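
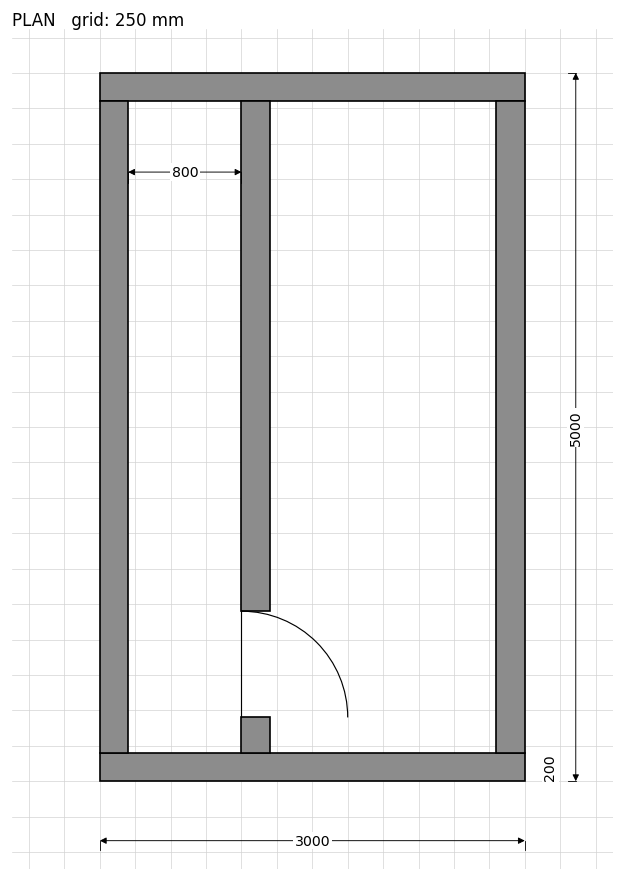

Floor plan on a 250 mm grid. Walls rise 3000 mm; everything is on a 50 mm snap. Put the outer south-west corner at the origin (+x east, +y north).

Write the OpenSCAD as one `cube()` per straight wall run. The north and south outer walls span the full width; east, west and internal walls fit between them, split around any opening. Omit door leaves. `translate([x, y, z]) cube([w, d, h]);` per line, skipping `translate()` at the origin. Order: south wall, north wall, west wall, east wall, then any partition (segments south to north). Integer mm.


cube([3000, 200, 3000]);
translate([0, 4800, 0]) cube([3000, 200, 3000]);
translate([0, 200, 0]) cube([200, 4600, 3000]);
translate([2800, 200, 0]) cube([200, 4600, 3000]);
translate([1000, 200, 0]) cube([200, 250, 3000]);
translate([1000, 1200, 0]) cube([200, 3600, 3000]);


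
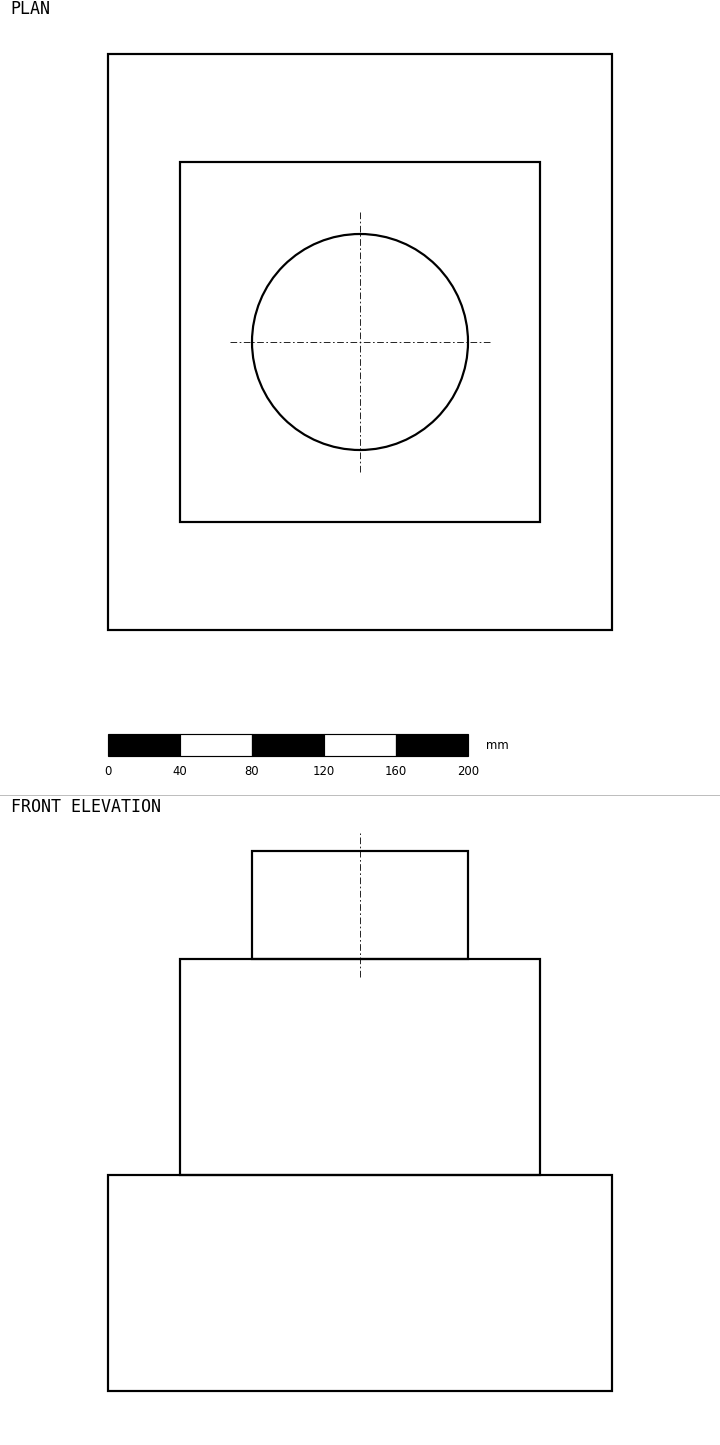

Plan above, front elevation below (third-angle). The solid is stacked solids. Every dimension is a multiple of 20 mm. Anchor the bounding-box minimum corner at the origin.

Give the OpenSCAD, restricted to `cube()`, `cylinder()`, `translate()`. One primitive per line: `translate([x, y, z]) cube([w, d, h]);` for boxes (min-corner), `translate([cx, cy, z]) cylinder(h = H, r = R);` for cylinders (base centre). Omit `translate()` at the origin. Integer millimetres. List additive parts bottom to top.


cube([280, 320, 120]);
translate([40, 60, 120]) cube([200, 200, 120]);
translate([140, 160, 240]) cylinder(h = 60, r = 60);


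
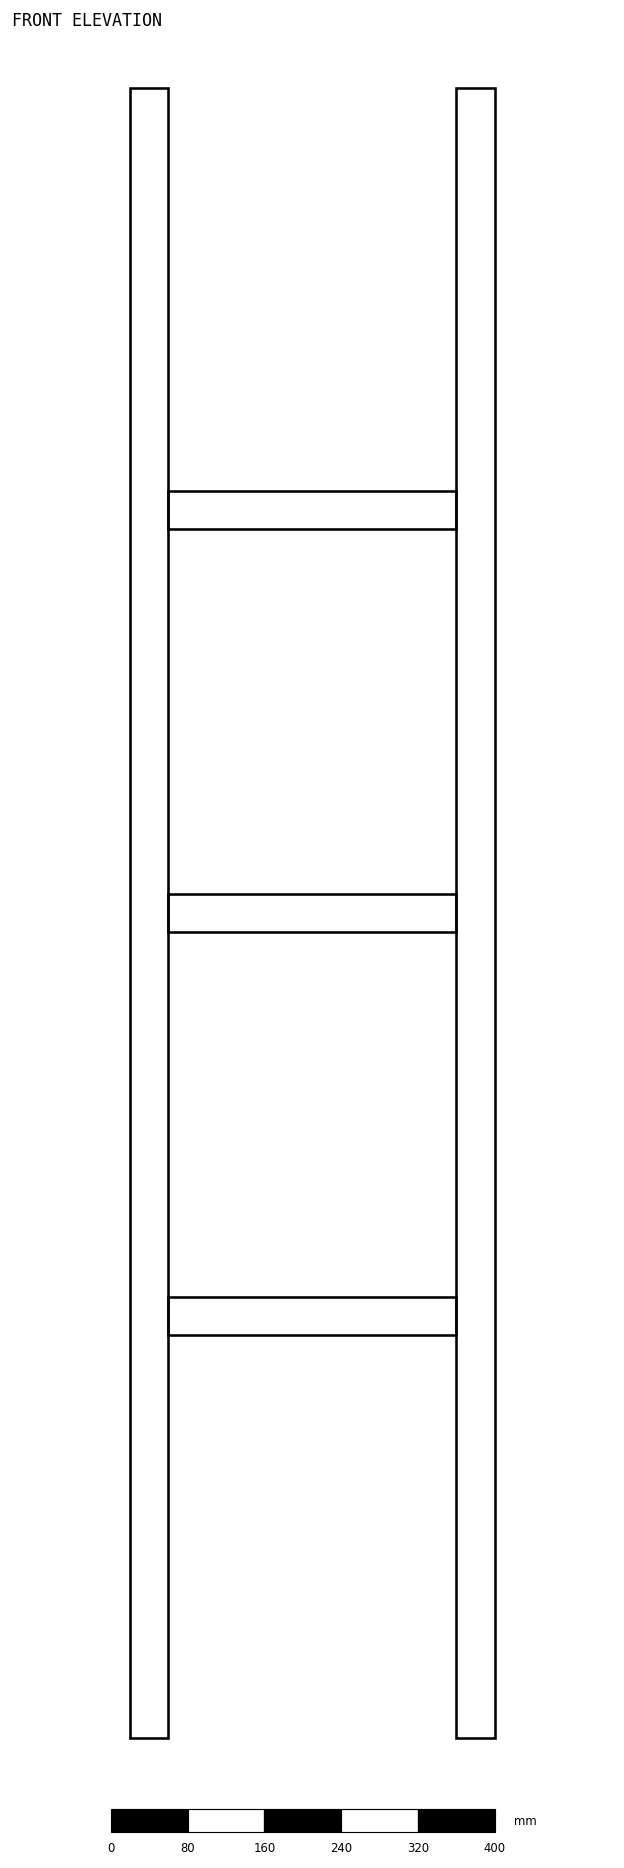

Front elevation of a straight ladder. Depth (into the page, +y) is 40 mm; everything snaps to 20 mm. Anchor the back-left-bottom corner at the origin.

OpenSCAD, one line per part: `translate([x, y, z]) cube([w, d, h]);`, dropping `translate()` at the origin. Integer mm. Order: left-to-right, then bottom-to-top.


cube([40, 40, 1720]);
translate([40, 0, 420]) cube([300, 40, 40]);
translate([40, 0, 840]) cube([300, 40, 40]);
translate([40, 0, 1260]) cube([300, 40, 40]);
translate([340, 0, 0]) cube([40, 40, 1720]);


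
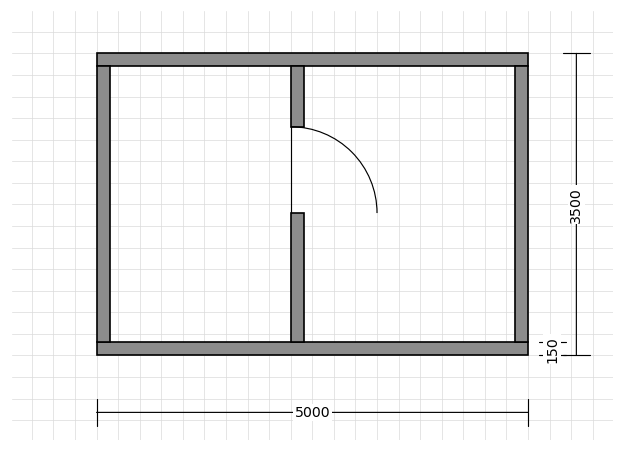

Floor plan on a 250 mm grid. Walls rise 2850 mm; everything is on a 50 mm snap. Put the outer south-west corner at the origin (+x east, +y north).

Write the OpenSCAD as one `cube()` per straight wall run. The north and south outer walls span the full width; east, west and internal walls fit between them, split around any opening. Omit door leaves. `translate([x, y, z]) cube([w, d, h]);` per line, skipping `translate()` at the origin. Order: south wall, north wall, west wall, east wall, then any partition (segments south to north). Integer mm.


cube([5000, 150, 2850]);
translate([0, 3350, 0]) cube([5000, 150, 2850]);
translate([0, 150, 0]) cube([150, 3200, 2850]);
translate([4850, 150, 0]) cube([150, 3200, 2850]);
translate([2250, 150, 0]) cube([150, 1500, 2850]);
translate([2250, 2650, 0]) cube([150, 700, 2850]);


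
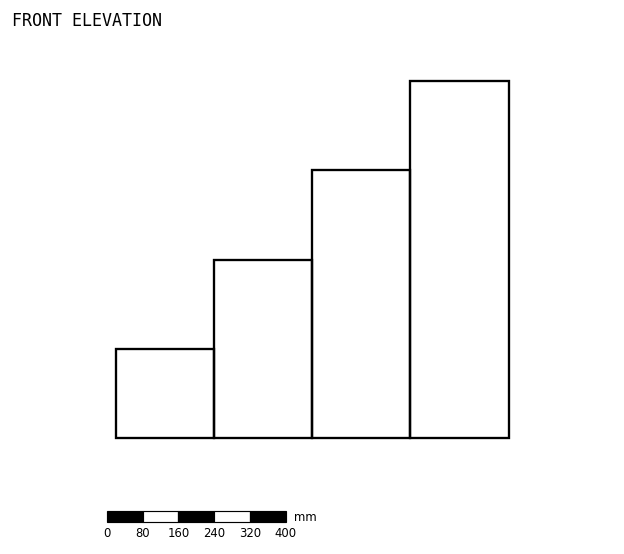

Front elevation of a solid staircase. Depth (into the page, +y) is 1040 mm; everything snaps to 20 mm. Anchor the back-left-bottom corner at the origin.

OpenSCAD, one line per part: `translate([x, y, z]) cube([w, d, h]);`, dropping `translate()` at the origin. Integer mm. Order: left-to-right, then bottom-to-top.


cube([220, 1040, 200]);
translate([220, 0, 0]) cube([220, 1040, 400]);
translate([440, 0, 0]) cube([220, 1040, 600]);
translate([660, 0, 0]) cube([220, 1040, 800]);


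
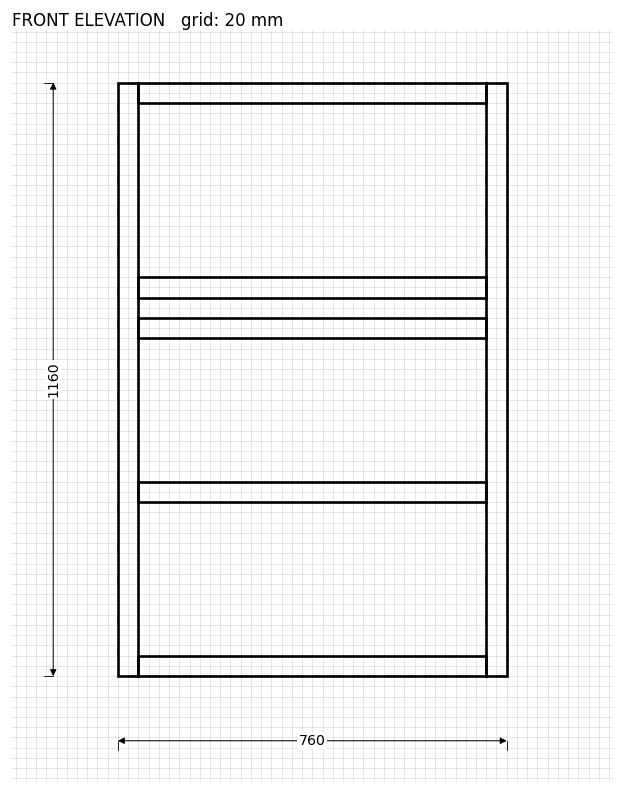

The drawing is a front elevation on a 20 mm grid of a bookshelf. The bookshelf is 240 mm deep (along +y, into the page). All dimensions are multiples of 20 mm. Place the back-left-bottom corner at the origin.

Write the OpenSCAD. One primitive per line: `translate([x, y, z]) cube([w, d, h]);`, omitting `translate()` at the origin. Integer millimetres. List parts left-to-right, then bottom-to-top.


cube([40, 240, 1160]);
translate([40, 0, 0]) cube([680, 240, 40]);
translate([40, 0, 340]) cube([680, 240, 40]);
translate([40, 0, 660]) cube([680, 240, 40]);
translate([40, 0, 740]) cube([680, 240, 40]);
translate([40, 0, 1120]) cube([680, 240, 40]);
translate([720, 0, 0]) cube([40, 240, 1160]);


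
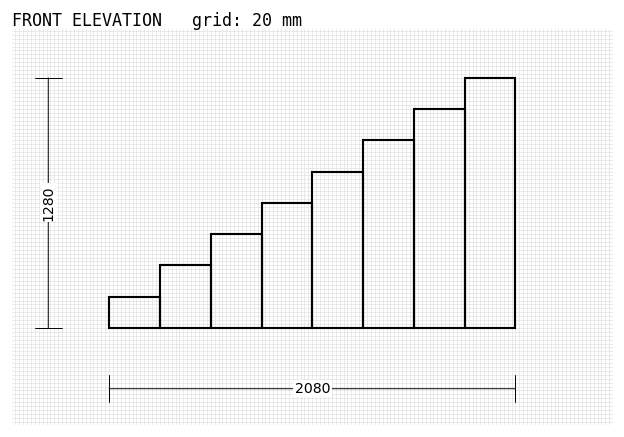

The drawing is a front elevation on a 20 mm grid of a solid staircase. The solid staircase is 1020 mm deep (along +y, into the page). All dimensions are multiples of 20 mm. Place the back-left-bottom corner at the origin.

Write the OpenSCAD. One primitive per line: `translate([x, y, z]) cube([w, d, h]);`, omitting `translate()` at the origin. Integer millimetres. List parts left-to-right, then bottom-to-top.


cube([260, 1020, 160]);
translate([260, 0, 0]) cube([260, 1020, 320]);
translate([520, 0, 0]) cube([260, 1020, 480]);
translate([780, 0, 0]) cube([260, 1020, 640]);
translate([1040, 0, 0]) cube([260, 1020, 800]);
translate([1300, 0, 0]) cube([260, 1020, 960]);
translate([1560, 0, 0]) cube([260, 1020, 1120]);
translate([1820, 0, 0]) cube([260, 1020, 1280]);


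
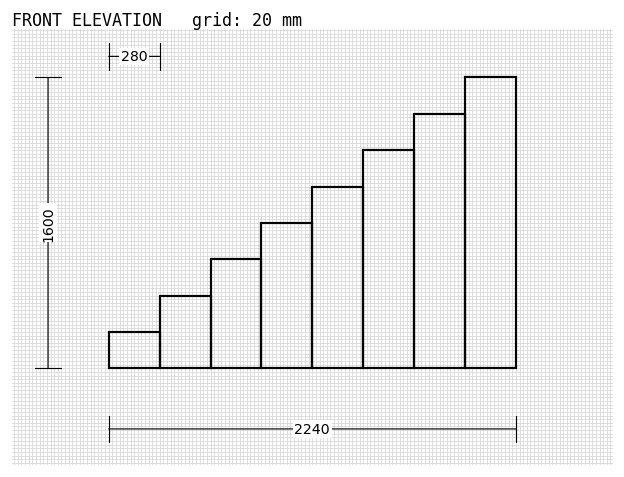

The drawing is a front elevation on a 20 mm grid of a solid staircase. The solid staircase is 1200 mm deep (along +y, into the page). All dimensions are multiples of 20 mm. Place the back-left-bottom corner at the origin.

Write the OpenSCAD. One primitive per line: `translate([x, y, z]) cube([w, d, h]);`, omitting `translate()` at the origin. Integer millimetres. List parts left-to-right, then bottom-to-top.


cube([280, 1200, 200]);
translate([280, 0, 0]) cube([280, 1200, 400]);
translate([560, 0, 0]) cube([280, 1200, 600]);
translate([840, 0, 0]) cube([280, 1200, 800]);
translate([1120, 0, 0]) cube([280, 1200, 1000]);
translate([1400, 0, 0]) cube([280, 1200, 1200]);
translate([1680, 0, 0]) cube([280, 1200, 1400]);
translate([1960, 0, 0]) cube([280, 1200, 1600]);


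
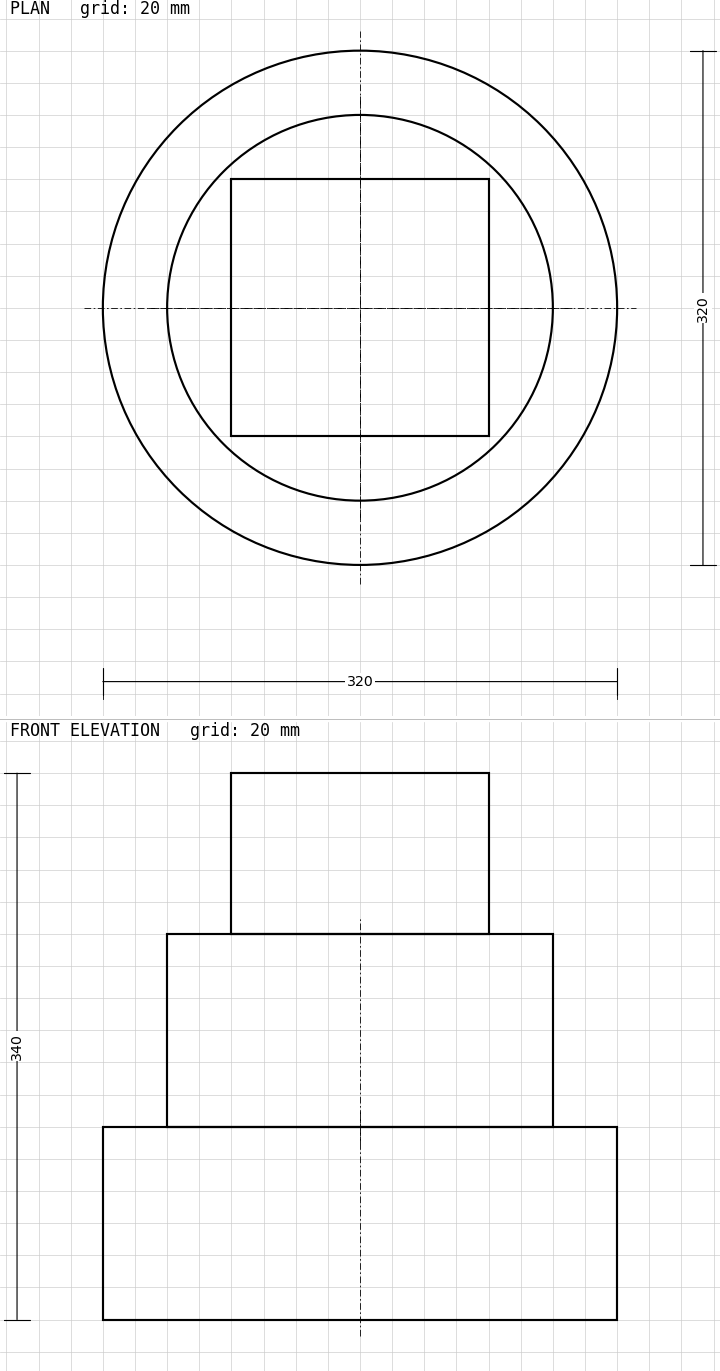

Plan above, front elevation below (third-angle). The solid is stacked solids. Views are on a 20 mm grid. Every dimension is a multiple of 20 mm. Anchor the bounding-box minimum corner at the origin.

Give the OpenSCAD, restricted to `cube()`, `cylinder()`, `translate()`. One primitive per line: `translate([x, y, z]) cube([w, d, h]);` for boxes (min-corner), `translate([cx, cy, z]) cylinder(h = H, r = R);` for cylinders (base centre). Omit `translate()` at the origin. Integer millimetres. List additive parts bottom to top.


translate([160, 160, 0]) cylinder(h = 120, r = 160);
translate([160, 160, 120]) cylinder(h = 120, r = 120);
translate([80, 80, 240]) cube([160, 160, 100]);


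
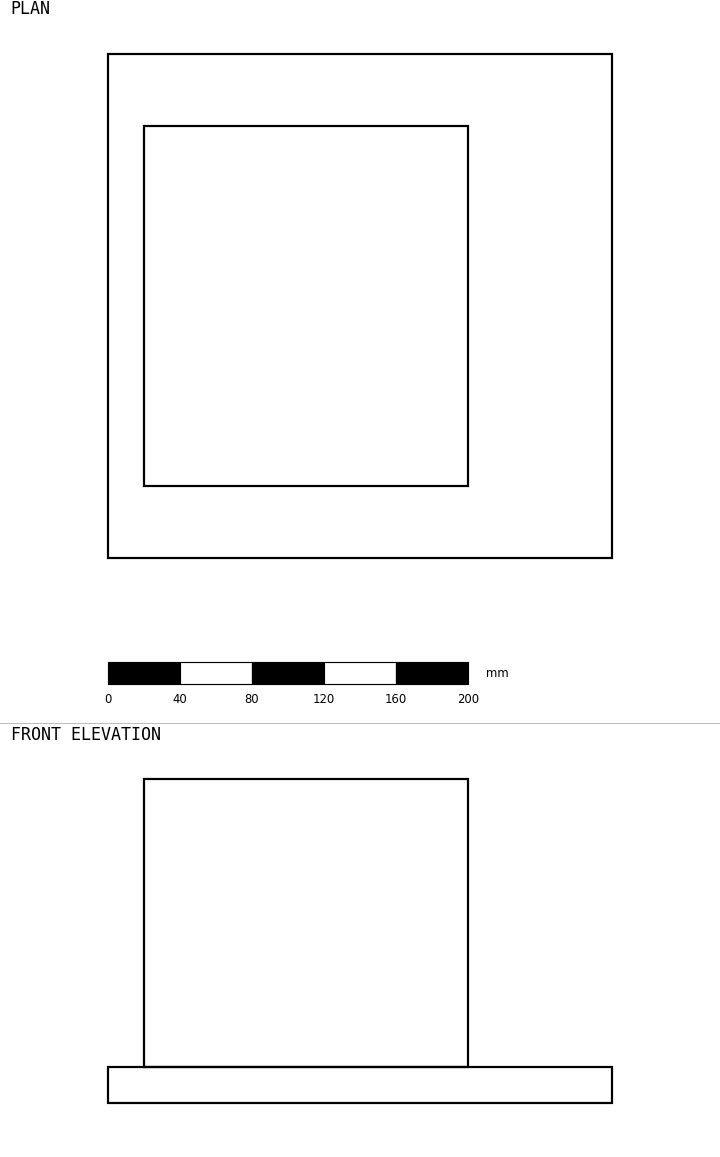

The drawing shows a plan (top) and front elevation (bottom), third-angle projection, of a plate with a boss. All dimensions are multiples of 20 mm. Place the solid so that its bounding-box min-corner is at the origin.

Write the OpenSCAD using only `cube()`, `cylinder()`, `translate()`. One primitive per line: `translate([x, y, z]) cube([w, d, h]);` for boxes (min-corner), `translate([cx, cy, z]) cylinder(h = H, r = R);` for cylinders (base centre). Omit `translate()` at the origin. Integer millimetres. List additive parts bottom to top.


cube([280, 280, 20]);
translate([20, 40, 20]) cube([180, 200, 160]);


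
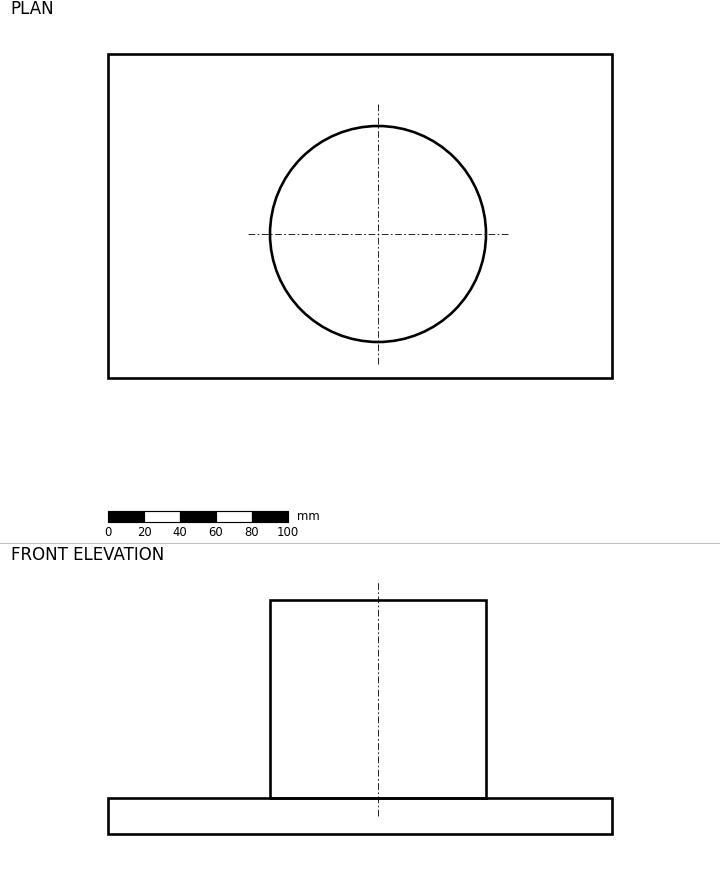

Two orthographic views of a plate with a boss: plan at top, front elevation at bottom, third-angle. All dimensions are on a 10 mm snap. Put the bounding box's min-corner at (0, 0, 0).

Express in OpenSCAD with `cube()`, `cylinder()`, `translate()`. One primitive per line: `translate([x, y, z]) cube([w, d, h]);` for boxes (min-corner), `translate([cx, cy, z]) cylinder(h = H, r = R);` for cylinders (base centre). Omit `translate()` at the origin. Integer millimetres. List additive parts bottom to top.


cube([280, 180, 20]);
translate([150, 80, 20]) cylinder(h = 110, r = 60);


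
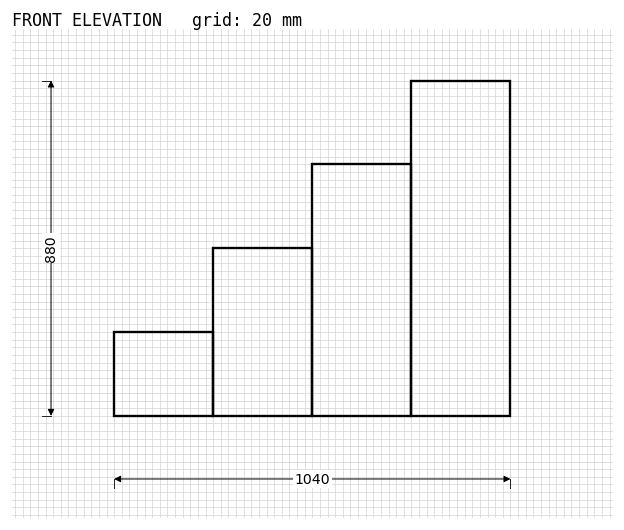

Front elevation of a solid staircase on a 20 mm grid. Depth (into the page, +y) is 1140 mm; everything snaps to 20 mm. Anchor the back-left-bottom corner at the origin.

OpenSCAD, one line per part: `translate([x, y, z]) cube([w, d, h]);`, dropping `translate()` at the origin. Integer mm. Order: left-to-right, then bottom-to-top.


cube([260, 1140, 220]);
translate([260, 0, 0]) cube([260, 1140, 440]);
translate([520, 0, 0]) cube([260, 1140, 660]);
translate([780, 0, 0]) cube([260, 1140, 880]);


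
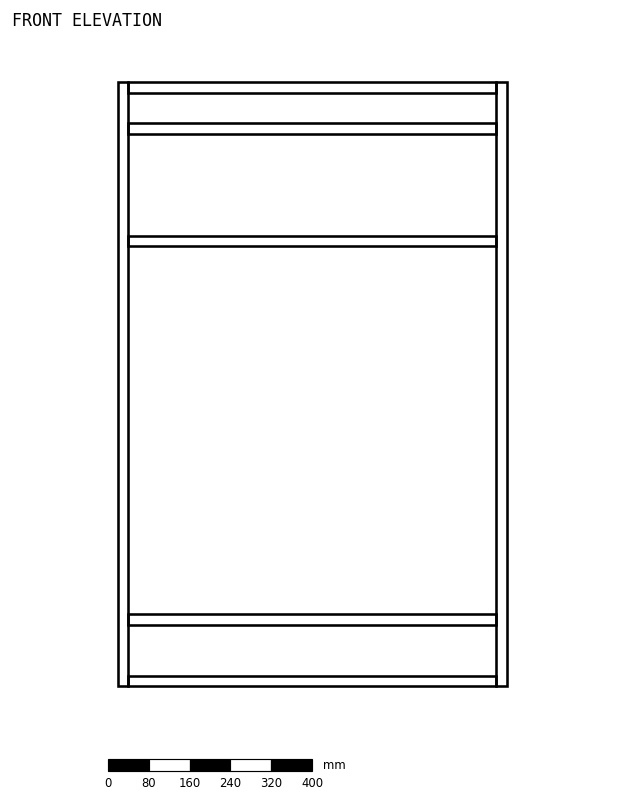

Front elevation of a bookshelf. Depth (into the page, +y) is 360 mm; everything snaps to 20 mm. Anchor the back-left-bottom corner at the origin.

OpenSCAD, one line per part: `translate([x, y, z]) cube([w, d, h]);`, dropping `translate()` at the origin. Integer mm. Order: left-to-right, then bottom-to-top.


cube([20, 360, 1180]);
translate([20, 0, 0]) cube([720, 360, 20]);
translate([20, 0, 120]) cube([720, 360, 20]);
translate([20, 0, 860]) cube([720, 360, 20]);
translate([20, 0, 1080]) cube([720, 360, 20]);
translate([20, 0, 1160]) cube([720, 360, 20]);
translate([740, 0, 0]) cube([20, 360, 1180]);


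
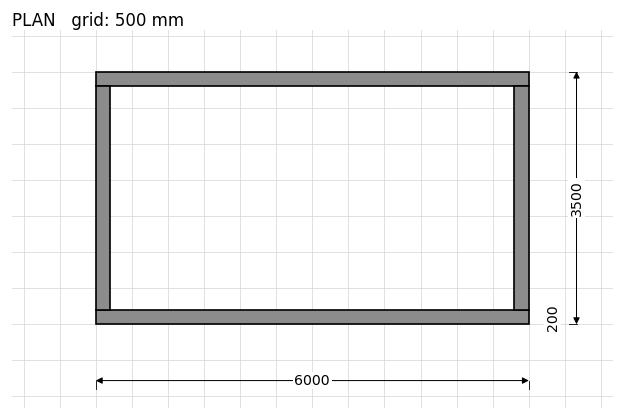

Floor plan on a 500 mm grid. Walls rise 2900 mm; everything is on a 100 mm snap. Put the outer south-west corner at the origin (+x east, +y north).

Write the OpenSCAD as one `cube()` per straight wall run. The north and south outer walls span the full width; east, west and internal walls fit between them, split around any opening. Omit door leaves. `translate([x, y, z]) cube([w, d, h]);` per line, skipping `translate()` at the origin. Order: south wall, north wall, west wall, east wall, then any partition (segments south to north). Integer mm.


cube([6000, 200, 2900]);
translate([0, 3300, 0]) cube([6000, 200, 2900]);
translate([0, 200, 0]) cube([200, 3100, 2900]);
translate([5800, 200, 0]) cube([200, 3100, 2900]);


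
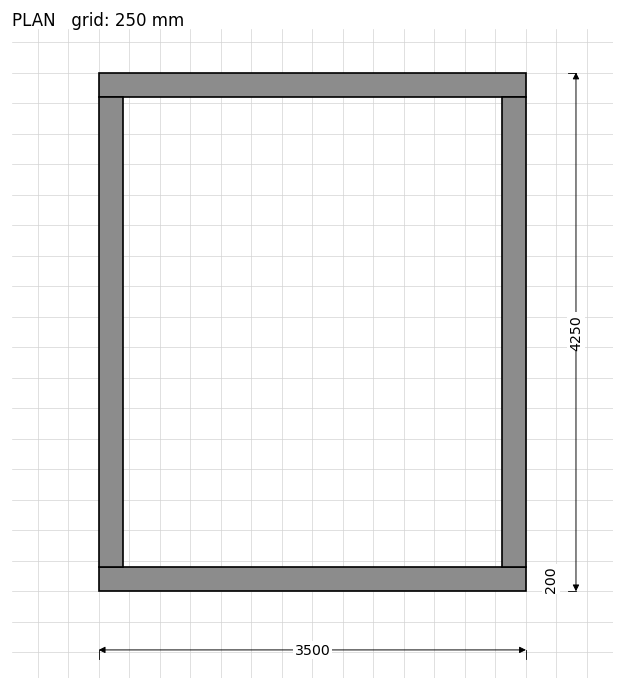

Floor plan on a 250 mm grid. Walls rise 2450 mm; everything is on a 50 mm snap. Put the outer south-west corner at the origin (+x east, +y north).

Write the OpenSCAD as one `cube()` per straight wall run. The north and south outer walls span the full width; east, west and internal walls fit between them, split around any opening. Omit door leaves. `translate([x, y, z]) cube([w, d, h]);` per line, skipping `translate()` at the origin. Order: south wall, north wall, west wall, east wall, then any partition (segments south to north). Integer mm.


cube([3500, 200, 2450]);
translate([0, 4050, 0]) cube([3500, 200, 2450]);
translate([0, 200, 0]) cube([200, 3850, 2450]);
translate([3300, 200, 0]) cube([200, 3850, 2450]);


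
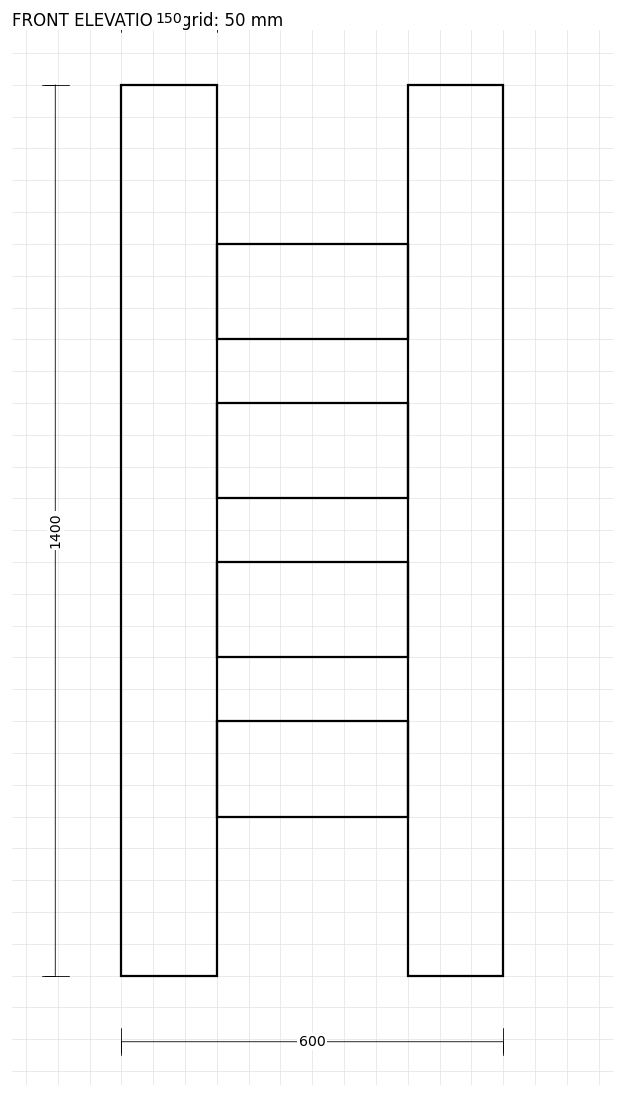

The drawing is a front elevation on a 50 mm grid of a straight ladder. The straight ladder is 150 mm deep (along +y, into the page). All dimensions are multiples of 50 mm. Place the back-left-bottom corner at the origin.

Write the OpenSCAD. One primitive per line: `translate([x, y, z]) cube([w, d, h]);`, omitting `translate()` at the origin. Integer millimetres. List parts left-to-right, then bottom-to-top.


cube([150, 150, 1400]);
translate([150, 0, 250]) cube([300, 150, 150]);
translate([150, 0, 500]) cube([300, 150, 150]);
translate([150, 0, 750]) cube([300, 150, 150]);
translate([150, 0, 1000]) cube([300, 150, 150]);
translate([450, 0, 0]) cube([150, 150, 1400]);


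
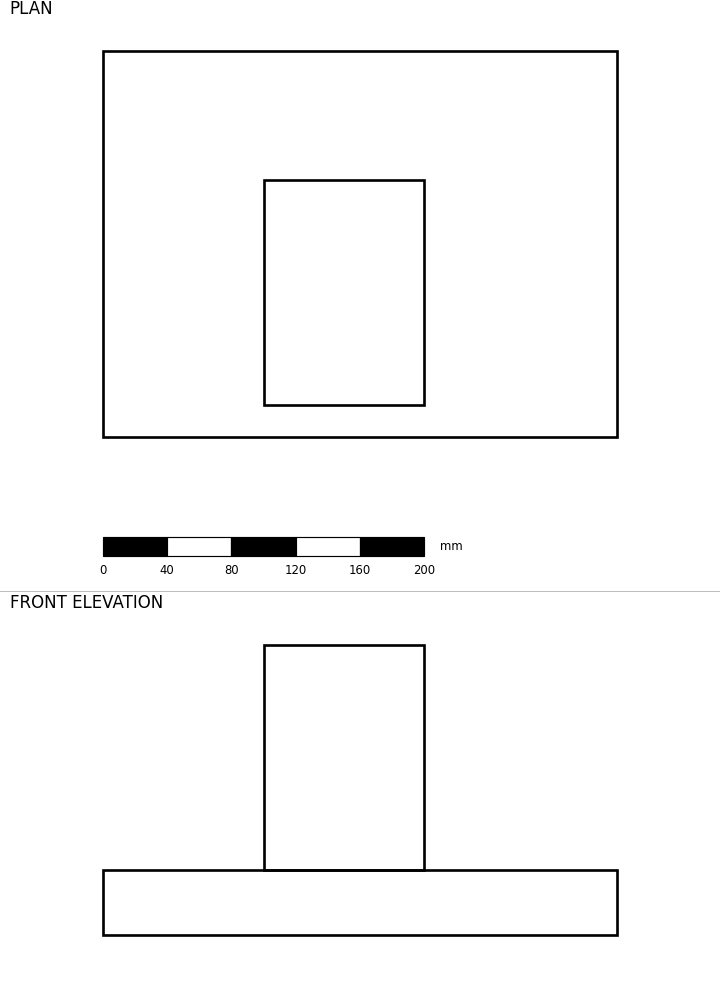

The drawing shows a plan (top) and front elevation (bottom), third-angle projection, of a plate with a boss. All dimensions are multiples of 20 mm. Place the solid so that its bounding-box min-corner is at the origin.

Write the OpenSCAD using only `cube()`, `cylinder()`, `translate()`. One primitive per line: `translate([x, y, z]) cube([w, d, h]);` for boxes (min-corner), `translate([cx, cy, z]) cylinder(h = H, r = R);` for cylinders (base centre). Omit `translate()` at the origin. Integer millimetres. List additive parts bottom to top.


cube([320, 240, 40]);
translate([100, 20, 40]) cube([100, 140, 140]);


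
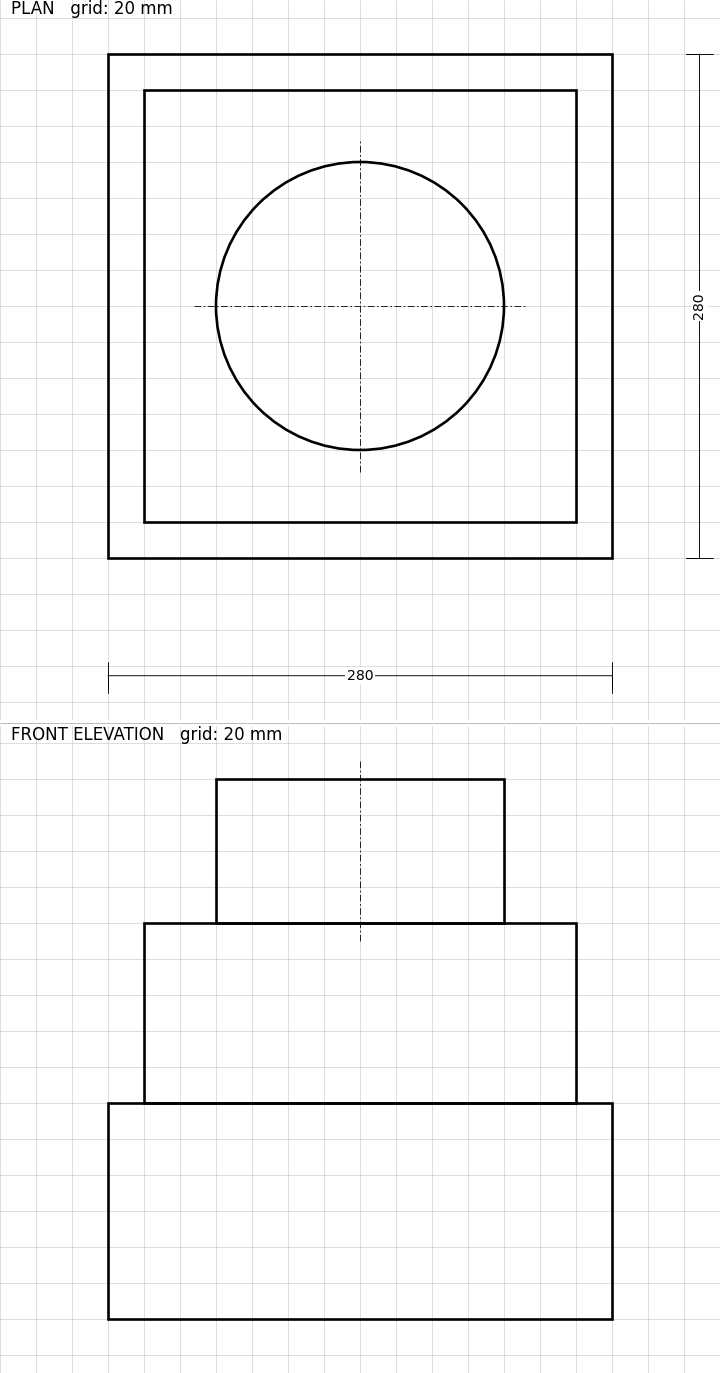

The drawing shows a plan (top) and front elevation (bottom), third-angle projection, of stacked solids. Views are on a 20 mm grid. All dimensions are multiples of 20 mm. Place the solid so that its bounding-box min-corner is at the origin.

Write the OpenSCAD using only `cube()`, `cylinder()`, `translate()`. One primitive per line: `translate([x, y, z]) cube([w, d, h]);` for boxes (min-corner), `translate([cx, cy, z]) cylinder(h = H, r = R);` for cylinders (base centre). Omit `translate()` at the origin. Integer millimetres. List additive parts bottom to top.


cube([280, 280, 120]);
translate([20, 20, 120]) cube([240, 240, 100]);
translate([140, 140, 220]) cylinder(h = 80, r = 80);


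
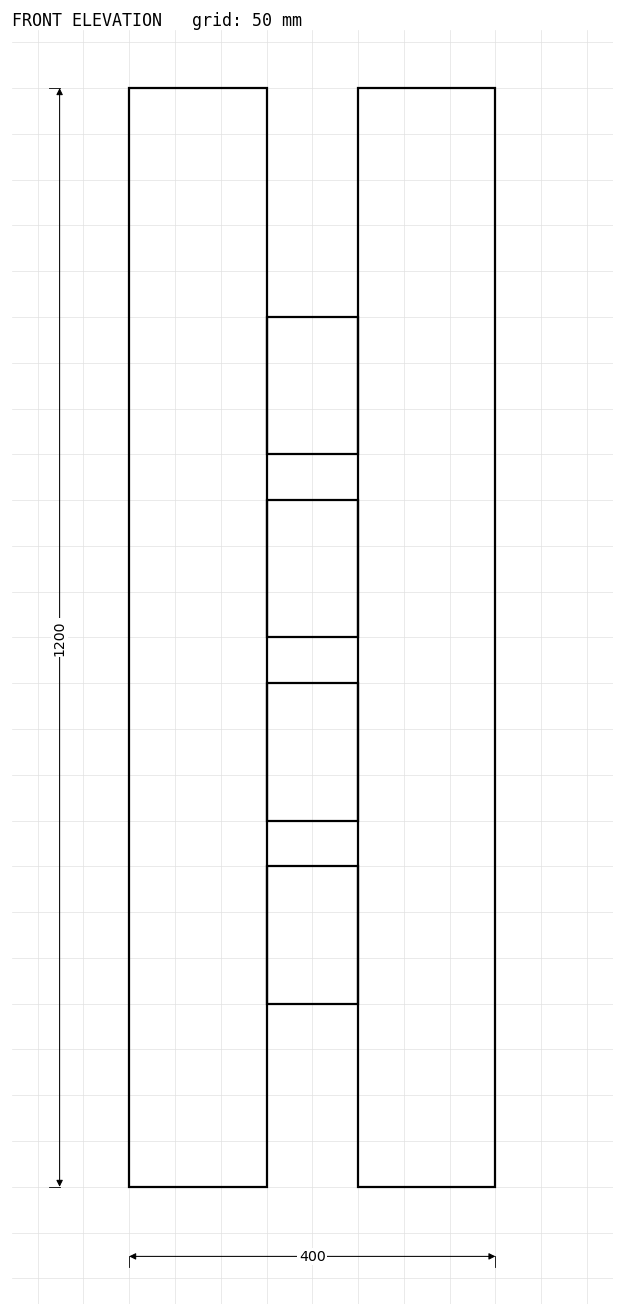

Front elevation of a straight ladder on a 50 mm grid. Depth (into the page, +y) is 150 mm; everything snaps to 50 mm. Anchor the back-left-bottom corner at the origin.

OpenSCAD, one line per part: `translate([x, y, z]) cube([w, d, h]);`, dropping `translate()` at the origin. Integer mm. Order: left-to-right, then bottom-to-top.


cube([150, 150, 1200]);
translate([150, 0, 200]) cube([100, 150, 150]);
translate([150, 0, 400]) cube([100, 150, 150]);
translate([150, 0, 600]) cube([100, 150, 150]);
translate([150, 0, 800]) cube([100, 150, 150]);
translate([250, 0, 0]) cube([150, 150, 1200]);


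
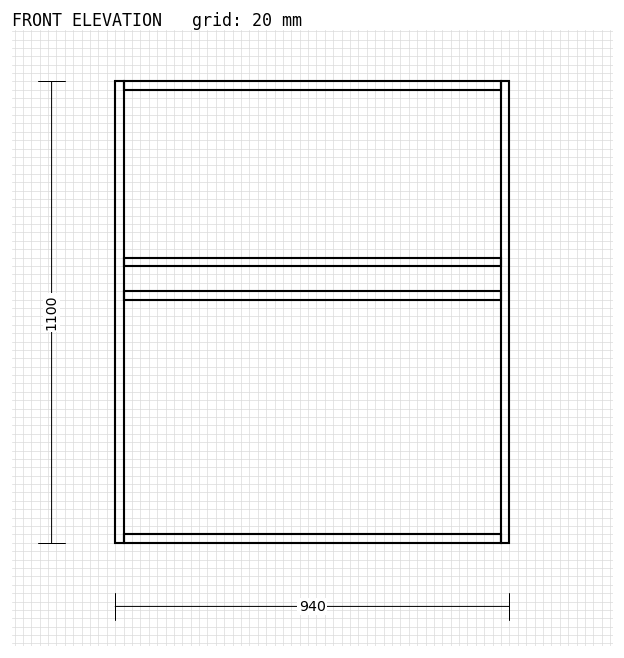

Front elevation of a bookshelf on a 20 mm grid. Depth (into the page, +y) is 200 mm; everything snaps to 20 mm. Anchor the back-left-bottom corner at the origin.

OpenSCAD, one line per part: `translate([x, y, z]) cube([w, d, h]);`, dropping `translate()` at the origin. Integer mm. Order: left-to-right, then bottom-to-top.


cube([20, 200, 1100]);
translate([20, 0, 0]) cube([900, 200, 20]);
translate([20, 0, 580]) cube([900, 200, 20]);
translate([20, 0, 660]) cube([900, 200, 20]);
translate([20, 0, 1080]) cube([900, 200, 20]);
translate([920, 0, 0]) cube([20, 200, 1100]);


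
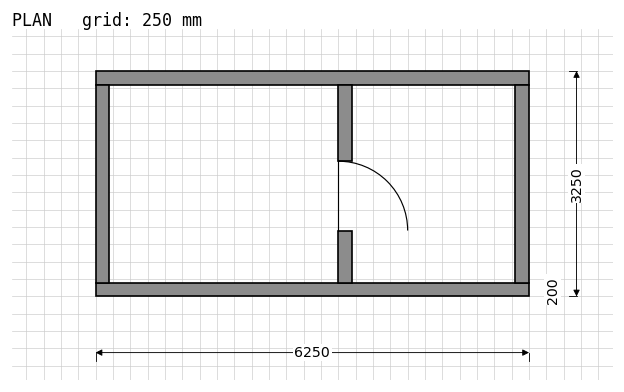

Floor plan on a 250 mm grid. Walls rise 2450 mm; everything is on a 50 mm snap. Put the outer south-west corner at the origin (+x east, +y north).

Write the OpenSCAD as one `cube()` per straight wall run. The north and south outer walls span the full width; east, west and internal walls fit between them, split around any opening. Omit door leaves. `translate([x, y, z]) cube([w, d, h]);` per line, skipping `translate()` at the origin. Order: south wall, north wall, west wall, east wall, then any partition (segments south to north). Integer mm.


cube([6250, 200, 2450]);
translate([0, 3050, 0]) cube([6250, 200, 2450]);
translate([0, 200, 0]) cube([200, 2850, 2450]);
translate([6050, 200, 0]) cube([200, 2850, 2450]);
translate([3500, 200, 0]) cube([200, 750, 2450]);
translate([3500, 1950, 0]) cube([200, 1100, 2450]);


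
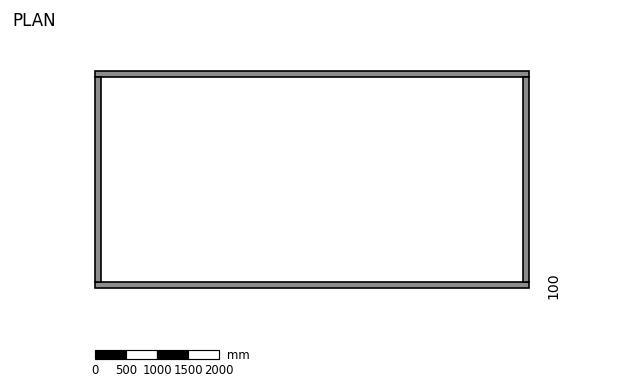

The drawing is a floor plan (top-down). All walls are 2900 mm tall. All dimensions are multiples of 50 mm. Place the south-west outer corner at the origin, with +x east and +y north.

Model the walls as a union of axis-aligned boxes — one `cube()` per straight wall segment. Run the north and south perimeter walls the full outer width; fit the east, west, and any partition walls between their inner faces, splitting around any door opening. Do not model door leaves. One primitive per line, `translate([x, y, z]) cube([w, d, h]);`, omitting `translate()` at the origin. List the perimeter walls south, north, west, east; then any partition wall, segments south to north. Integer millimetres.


cube([7000, 100, 2900]);
translate([0, 3400, 0]) cube([7000, 100, 2900]);
translate([0, 100, 0]) cube([100, 3300, 2900]);
translate([6900, 100, 0]) cube([100, 3300, 2900]);


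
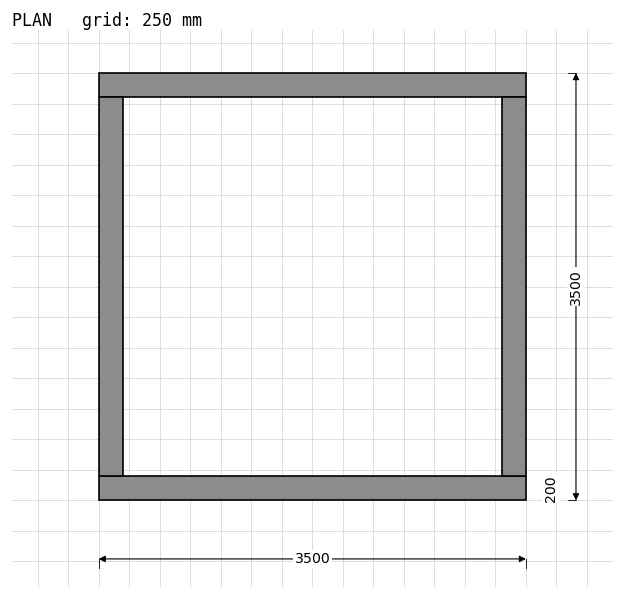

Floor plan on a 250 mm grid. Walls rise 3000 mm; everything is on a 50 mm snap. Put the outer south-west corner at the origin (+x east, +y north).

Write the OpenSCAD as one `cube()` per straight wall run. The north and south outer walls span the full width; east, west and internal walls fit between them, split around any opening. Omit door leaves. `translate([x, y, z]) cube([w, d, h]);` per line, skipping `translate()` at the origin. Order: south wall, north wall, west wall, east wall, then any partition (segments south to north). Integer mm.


cube([3500, 200, 3000]);
translate([0, 3300, 0]) cube([3500, 200, 3000]);
translate([0, 200, 0]) cube([200, 3100, 3000]);
translate([3300, 200, 0]) cube([200, 3100, 3000]);


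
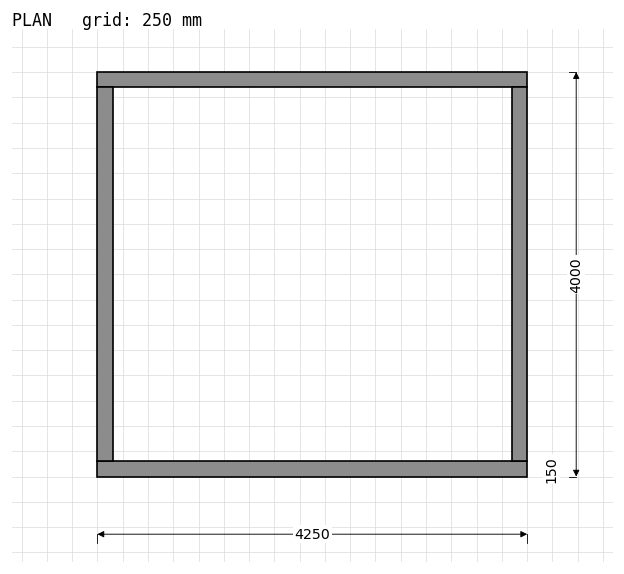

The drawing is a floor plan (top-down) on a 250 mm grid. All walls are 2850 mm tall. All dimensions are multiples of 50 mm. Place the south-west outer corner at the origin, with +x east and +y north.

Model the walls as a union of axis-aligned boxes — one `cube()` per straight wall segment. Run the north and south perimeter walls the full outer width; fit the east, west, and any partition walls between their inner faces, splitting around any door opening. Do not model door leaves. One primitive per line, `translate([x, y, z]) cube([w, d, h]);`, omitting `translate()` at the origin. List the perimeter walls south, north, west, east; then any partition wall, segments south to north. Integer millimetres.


cube([4250, 150, 2850]);
translate([0, 3850, 0]) cube([4250, 150, 2850]);
translate([0, 150, 0]) cube([150, 3700, 2850]);
translate([4100, 150, 0]) cube([150, 3700, 2850]);


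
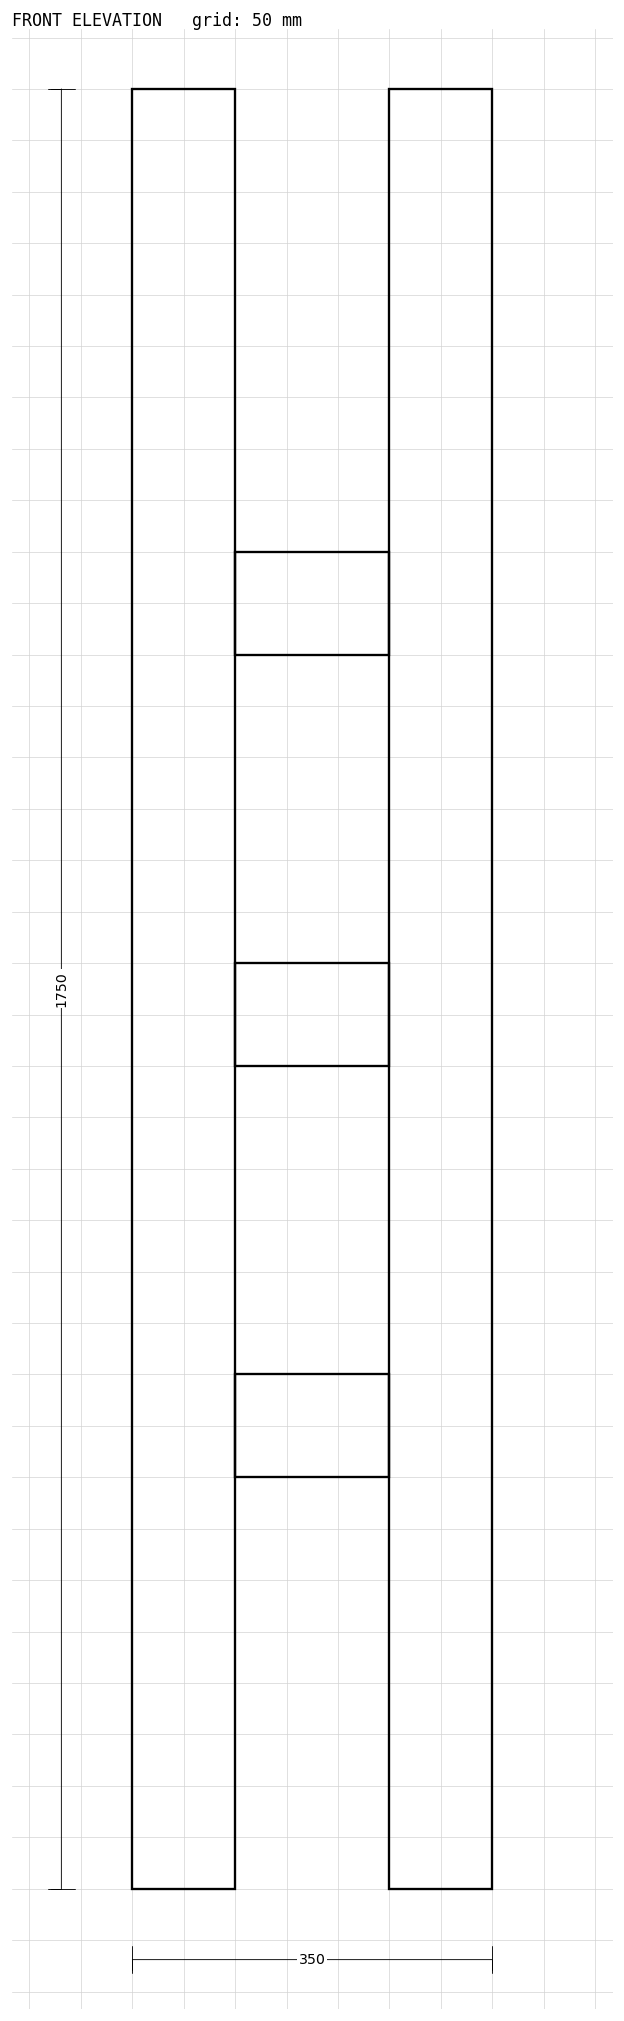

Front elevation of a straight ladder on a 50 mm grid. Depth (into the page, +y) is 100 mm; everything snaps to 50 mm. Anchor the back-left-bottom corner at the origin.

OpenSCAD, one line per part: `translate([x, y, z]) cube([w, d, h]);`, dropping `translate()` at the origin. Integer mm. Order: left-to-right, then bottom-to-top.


cube([100, 100, 1750]);
translate([100, 0, 400]) cube([150, 100, 100]);
translate([100, 0, 800]) cube([150, 100, 100]);
translate([100, 0, 1200]) cube([150, 100, 100]);
translate([250, 0, 0]) cube([100, 100, 1750]);


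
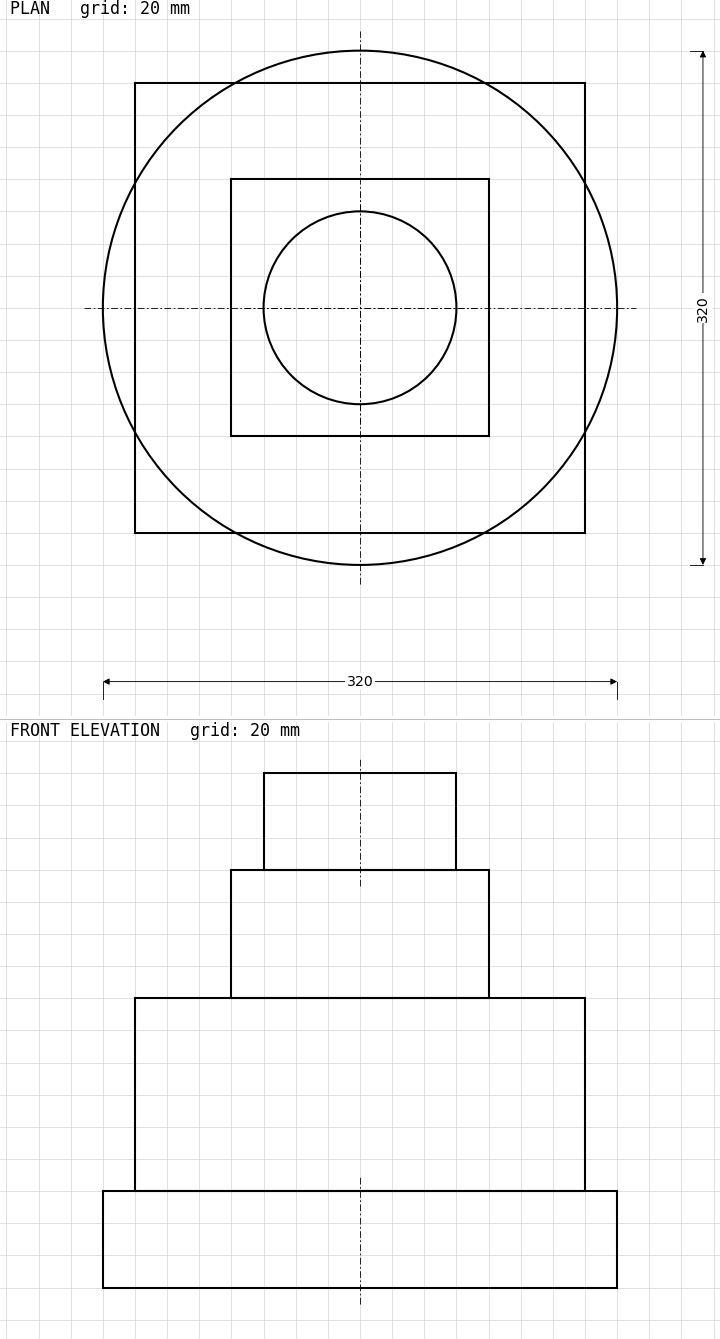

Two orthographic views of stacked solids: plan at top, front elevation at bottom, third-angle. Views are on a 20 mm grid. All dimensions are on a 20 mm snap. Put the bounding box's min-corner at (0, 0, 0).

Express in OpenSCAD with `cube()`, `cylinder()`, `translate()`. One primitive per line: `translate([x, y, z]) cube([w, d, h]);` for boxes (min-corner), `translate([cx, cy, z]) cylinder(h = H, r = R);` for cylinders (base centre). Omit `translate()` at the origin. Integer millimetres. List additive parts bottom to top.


translate([160, 160, 0]) cylinder(h = 60, r = 160);
translate([20, 20, 60]) cube([280, 280, 120]);
translate([80, 80, 180]) cube([160, 160, 80]);
translate([160, 160, 260]) cylinder(h = 60, r = 60);


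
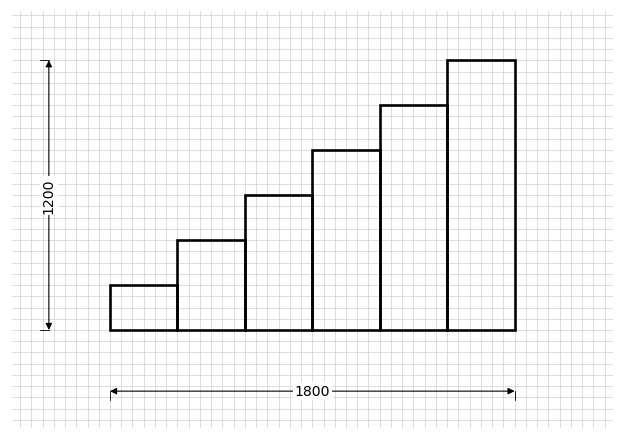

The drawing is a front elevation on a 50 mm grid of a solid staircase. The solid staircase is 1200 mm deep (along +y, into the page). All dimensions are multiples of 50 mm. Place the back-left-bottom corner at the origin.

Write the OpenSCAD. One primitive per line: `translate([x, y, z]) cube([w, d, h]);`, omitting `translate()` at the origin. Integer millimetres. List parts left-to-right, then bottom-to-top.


cube([300, 1200, 200]);
translate([300, 0, 0]) cube([300, 1200, 400]);
translate([600, 0, 0]) cube([300, 1200, 600]);
translate([900, 0, 0]) cube([300, 1200, 800]);
translate([1200, 0, 0]) cube([300, 1200, 1000]);
translate([1500, 0, 0]) cube([300, 1200, 1200]);


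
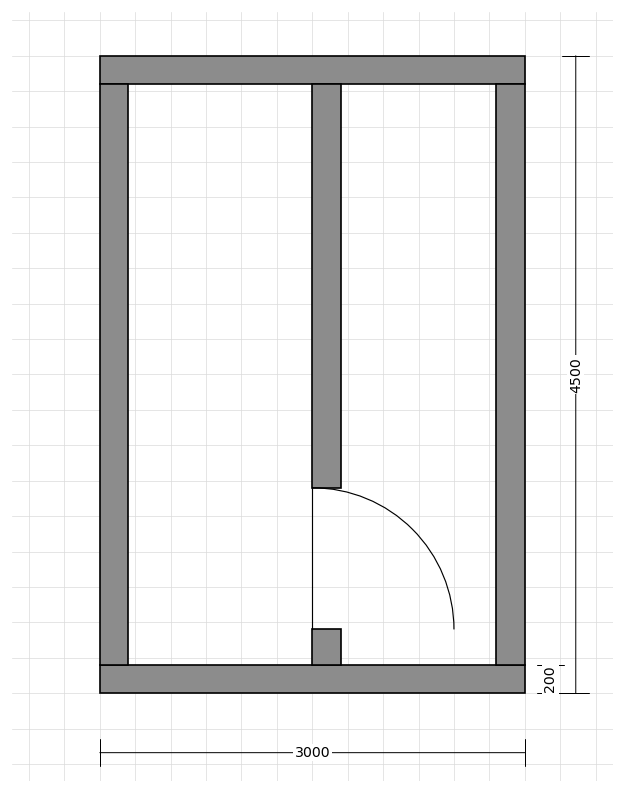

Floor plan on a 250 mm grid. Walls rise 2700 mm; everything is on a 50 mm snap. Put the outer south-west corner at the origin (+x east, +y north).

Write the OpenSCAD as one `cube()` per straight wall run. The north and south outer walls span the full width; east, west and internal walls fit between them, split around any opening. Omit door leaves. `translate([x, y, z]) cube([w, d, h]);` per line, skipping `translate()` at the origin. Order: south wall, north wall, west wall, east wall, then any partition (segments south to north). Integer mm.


cube([3000, 200, 2700]);
translate([0, 4300, 0]) cube([3000, 200, 2700]);
translate([0, 200, 0]) cube([200, 4100, 2700]);
translate([2800, 200, 0]) cube([200, 4100, 2700]);
translate([1500, 200, 0]) cube([200, 250, 2700]);
translate([1500, 1450, 0]) cube([200, 2850, 2700]);


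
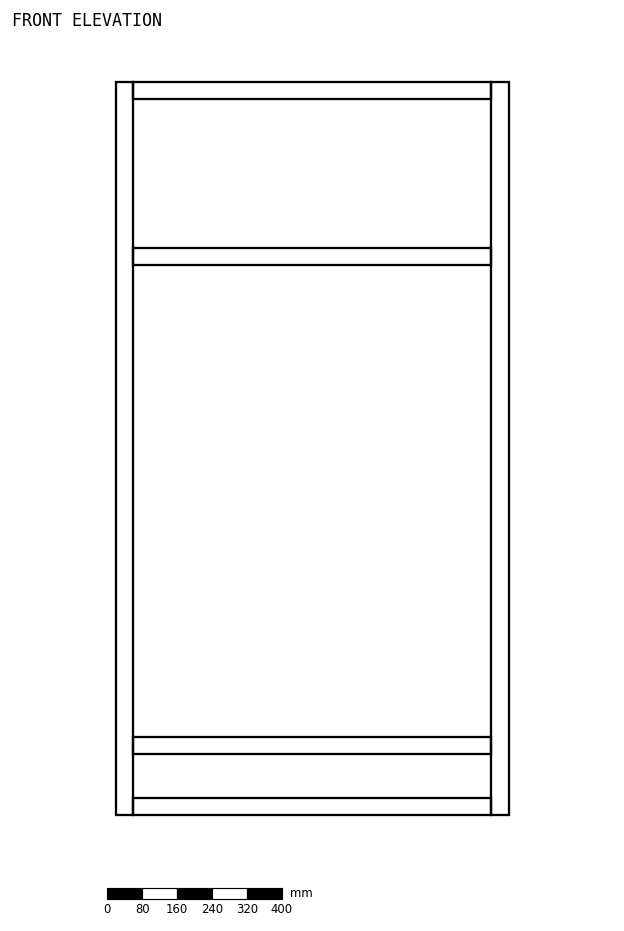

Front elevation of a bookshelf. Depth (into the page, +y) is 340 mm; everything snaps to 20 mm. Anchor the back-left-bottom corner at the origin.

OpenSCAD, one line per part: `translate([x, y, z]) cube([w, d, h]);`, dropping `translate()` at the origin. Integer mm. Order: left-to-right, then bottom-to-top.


cube([40, 340, 1680]);
translate([40, 0, 0]) cube([820, 340, 40]);
translate([40, 0, 140]) cube([820, 340, 40]);
translate([40, 0, 1260]) cube([820, 340, 40]);
translate([40, 0, 1640]) cube([820, 340, 40]);
translate([860, 0, 0]) cube([40, 340, 1680]);


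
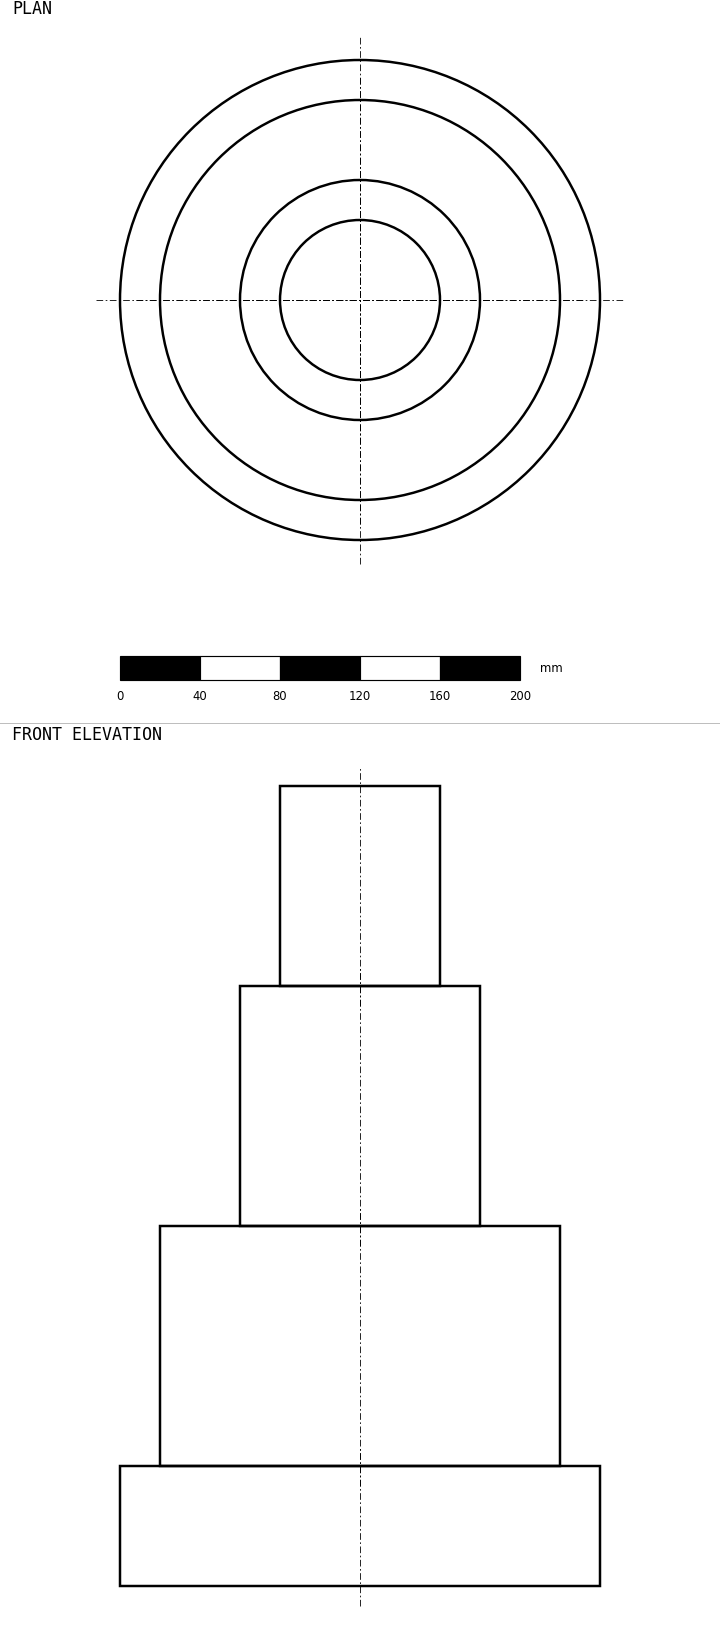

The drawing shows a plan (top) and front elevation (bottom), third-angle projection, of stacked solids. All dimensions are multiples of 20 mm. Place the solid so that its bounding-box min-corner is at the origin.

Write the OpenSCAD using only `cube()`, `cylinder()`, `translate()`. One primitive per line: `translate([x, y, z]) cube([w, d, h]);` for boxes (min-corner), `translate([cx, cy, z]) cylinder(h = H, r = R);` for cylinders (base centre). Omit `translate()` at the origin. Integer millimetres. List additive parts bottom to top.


translate([120, 120, 0]) cylinder(h = 60, r = 120);
translate([120, 120, 60]) cylinder(h = 120, r = 100);
translate([120, 120, 180]) cylinder(h = 120, r = 60);
translate([120, 120, 300]) cylinder(h = 100, r = 40);


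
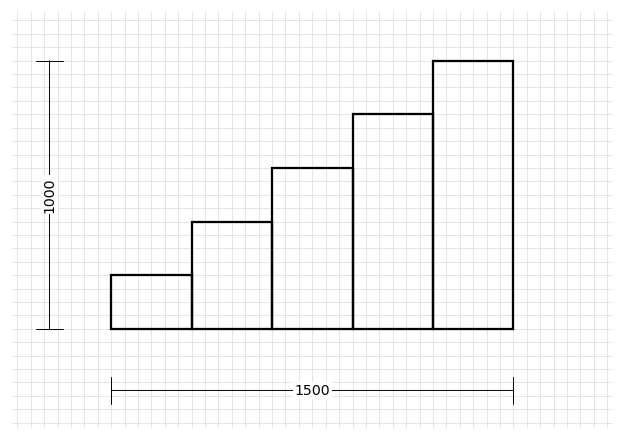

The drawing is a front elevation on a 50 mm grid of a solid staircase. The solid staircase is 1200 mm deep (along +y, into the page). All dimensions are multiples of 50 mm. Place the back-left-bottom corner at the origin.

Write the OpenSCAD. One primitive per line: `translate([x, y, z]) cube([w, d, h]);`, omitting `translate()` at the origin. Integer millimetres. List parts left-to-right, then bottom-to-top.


cube([300, 1200, 200]);
translate([300, 0, 0]) cube([300, 1200, 400]);
translate([600, 0, 0]) cube([300, 1200, 600]);
translate([900, 0, 0]) cube([300, 1200, 800]);
translate([1200, 0, 0]) cube([300, 1200, 1000]);


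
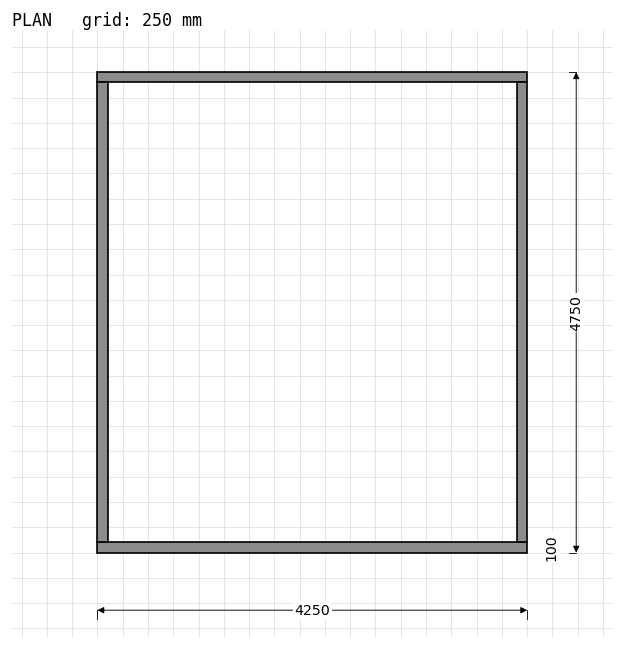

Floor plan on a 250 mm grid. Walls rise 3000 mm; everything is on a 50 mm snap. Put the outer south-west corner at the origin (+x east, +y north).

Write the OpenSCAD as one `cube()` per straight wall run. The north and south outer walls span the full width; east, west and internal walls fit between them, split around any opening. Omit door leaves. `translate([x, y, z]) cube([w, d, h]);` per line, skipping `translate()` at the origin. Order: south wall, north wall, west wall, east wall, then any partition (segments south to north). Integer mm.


cube([4250, 100, 3000]);
translate([0, 4650, 0]) cube([4250, 100, 3000]);
translate([0, 100, 0]) cube([100, 4550, 3000]);
translate([4150, 100, 0]) cube([100, 4550, 3000]);


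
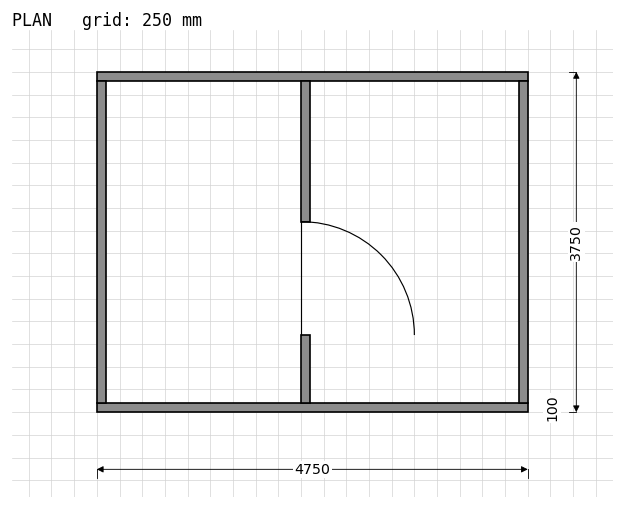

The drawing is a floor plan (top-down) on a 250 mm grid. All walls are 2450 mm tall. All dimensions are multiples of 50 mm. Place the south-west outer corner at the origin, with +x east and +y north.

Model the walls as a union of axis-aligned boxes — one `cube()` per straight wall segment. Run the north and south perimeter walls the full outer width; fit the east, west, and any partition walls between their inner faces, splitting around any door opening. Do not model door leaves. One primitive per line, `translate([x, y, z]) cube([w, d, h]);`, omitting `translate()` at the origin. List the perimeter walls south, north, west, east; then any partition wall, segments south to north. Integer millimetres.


cube([4750, 100, 2450]);
translate([0, 3650, 0]) cube([4750, 100, 2450]);
translate([0, 100, 0]) cube([100, 3550, 2450]);
translate([4650, 100, 0]) cube([100, 3550, 2450]);
translate([2250, 100, 0]) cube([100, 750, 2450]);
translate([2250, 2100, 0]) cube([100, 1550, 2450]);


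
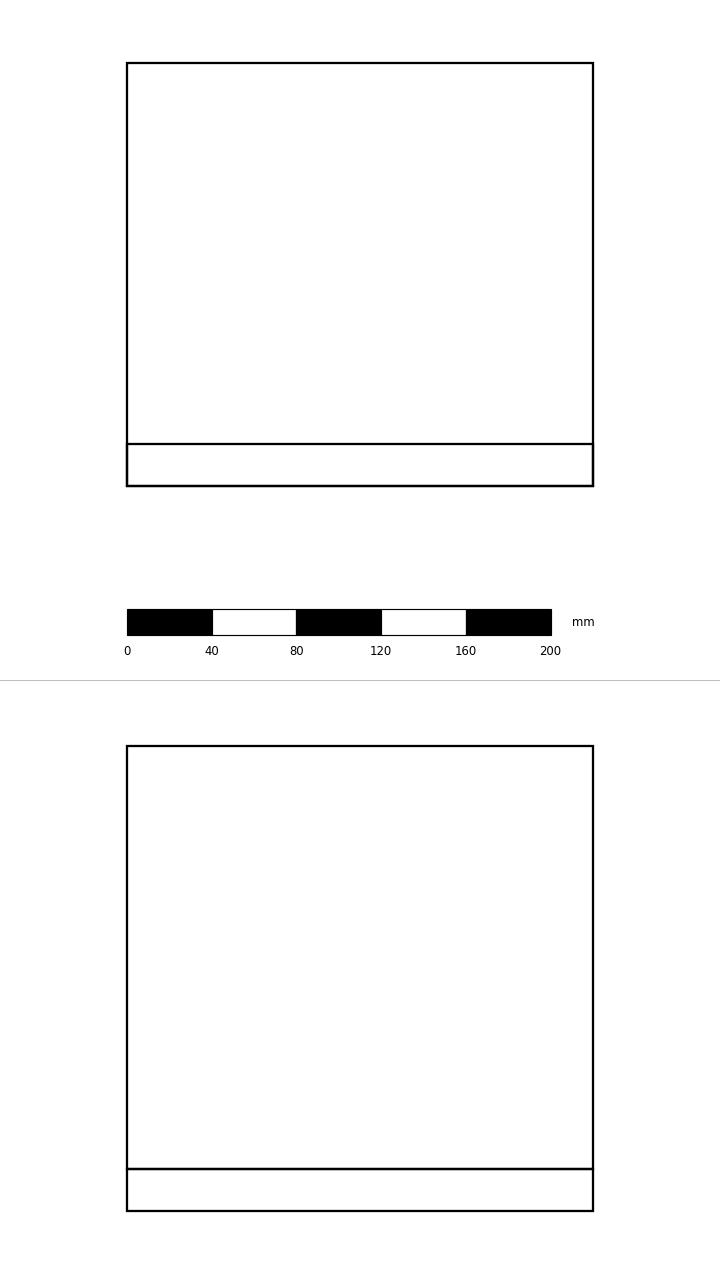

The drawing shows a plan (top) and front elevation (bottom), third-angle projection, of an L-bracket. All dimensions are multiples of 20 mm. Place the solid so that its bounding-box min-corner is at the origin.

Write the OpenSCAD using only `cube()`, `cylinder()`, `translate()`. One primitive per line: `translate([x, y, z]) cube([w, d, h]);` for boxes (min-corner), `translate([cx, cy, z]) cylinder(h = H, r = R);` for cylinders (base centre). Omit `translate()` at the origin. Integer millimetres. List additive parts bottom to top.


cube([220, 200, 20]);
translate([0, 0, 20]) cube([220, 20, 200]);


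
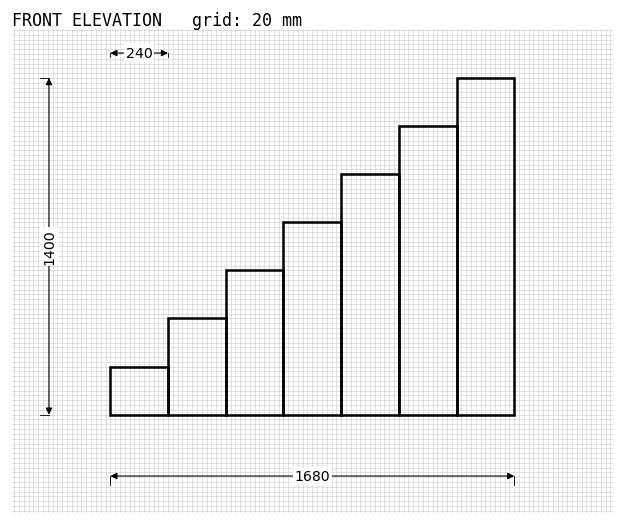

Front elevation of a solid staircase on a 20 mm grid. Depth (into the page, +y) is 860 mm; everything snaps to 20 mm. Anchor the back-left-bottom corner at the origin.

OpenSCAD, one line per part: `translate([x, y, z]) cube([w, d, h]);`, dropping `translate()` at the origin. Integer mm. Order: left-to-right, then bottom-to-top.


cube([240, 860, 200]);
translate([240, 0, 0]) cube([240, 860, 400]);
translate([480, 0, 0]) cube([240, 860, 600]);
translate([720, 0, 0]) cube([240, 860, 800]);
translate([960, 0, 0]) cube([240, 860, 1000]);
translate([1200, 0, 0]) cube([240, 860, 1200]);
translate([1440, 0, 0]) cube([240, 860, 1400]);


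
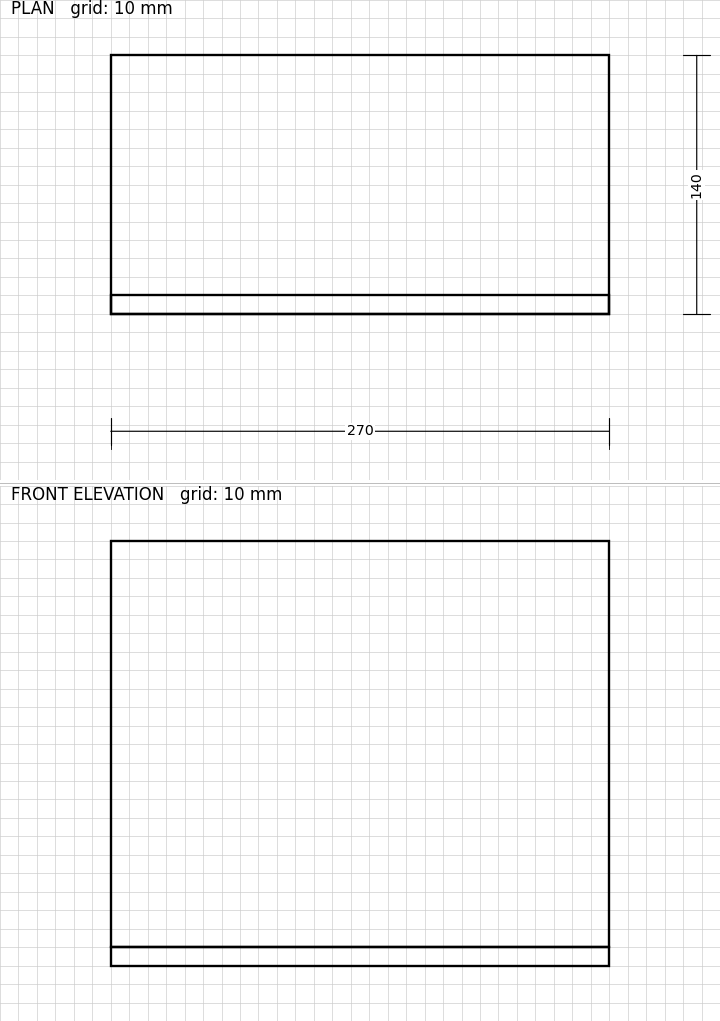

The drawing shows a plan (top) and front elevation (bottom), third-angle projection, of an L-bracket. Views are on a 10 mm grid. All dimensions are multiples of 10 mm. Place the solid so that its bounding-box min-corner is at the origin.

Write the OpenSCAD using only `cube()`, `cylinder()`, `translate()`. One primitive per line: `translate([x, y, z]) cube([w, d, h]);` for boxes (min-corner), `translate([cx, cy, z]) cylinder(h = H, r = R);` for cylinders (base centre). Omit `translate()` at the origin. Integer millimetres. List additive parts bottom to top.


cube([270, 140, 10]);
translate([0, 0, 10]) cube([270, 10, 220]);


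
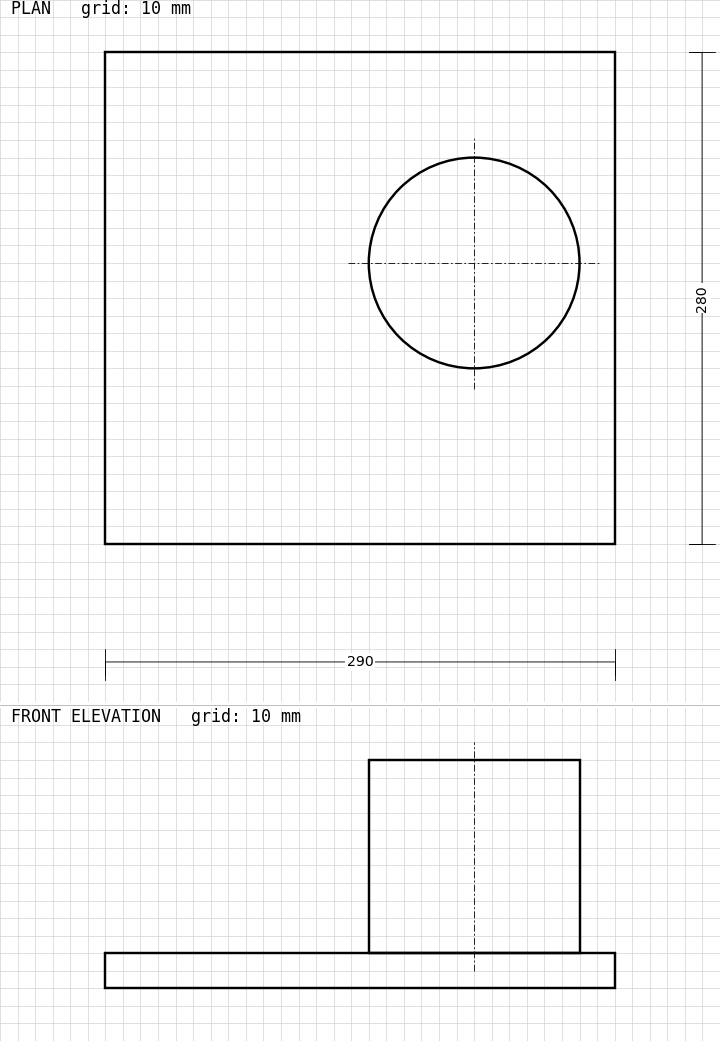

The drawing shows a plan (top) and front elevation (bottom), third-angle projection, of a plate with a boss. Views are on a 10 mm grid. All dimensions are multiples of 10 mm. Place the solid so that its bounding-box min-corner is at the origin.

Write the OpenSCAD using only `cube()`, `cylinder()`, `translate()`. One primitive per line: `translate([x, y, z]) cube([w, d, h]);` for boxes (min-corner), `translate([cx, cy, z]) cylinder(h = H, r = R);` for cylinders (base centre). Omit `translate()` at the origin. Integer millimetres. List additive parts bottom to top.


cube([290, 280, 20]);
translate([210, 160, 20]) cylinder(h = 110, r = 60);
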